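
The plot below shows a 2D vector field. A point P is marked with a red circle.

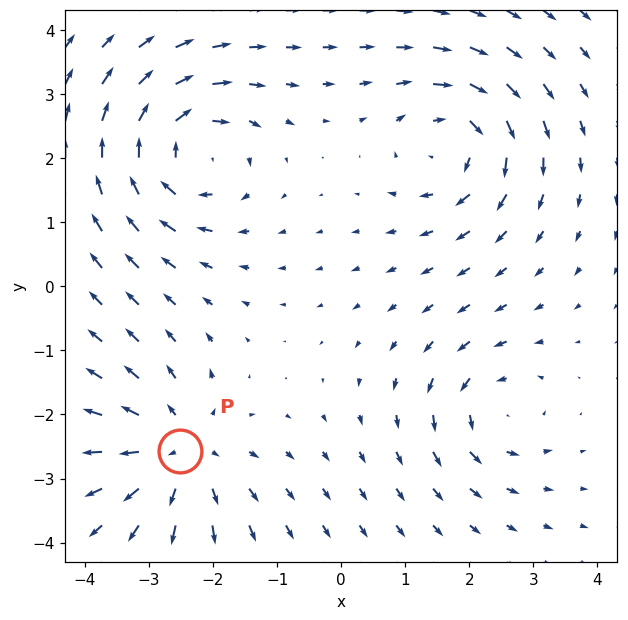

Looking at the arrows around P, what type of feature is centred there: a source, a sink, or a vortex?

source

At P (-2.5, -2.6) the arrows spread outward. Divergence about +5, curl ≈0 — positive divergence with near-zero curl is a source.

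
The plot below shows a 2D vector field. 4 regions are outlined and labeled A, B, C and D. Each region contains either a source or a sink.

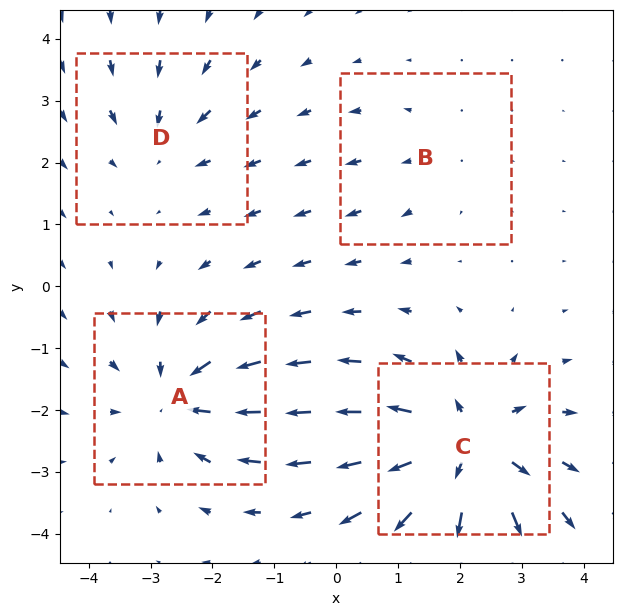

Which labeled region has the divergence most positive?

Divergence at each region's feature centre — A: about -5, B: about +2, C: about +7, D: about -3. Region C is most positive.

C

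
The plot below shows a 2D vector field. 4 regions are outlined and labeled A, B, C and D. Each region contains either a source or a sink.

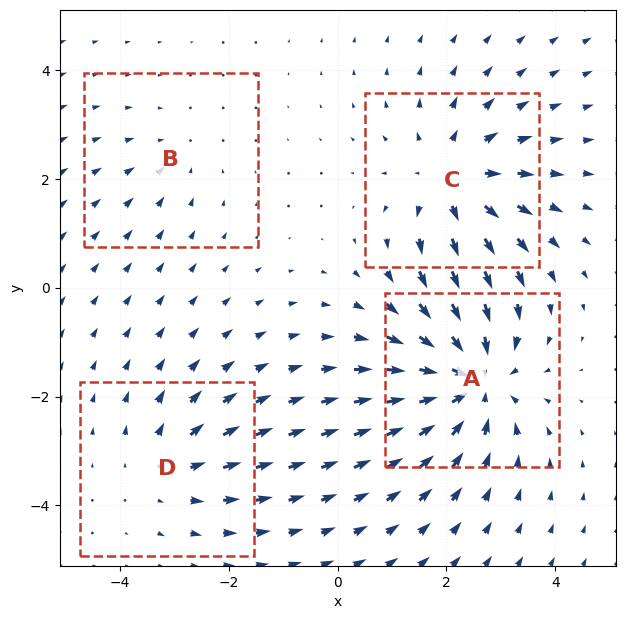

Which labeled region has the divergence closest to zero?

Divergence at each region's feature centre — A: about -6, B: about -2, C: about +5, D: about +3. Region B is closest to zero.

B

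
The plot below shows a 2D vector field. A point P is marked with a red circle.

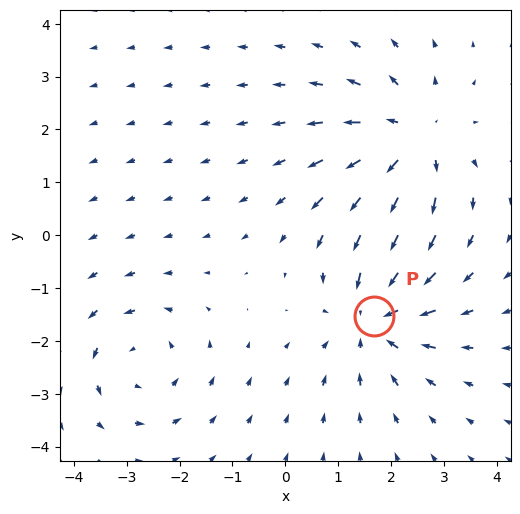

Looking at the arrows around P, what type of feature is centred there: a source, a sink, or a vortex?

At P (1.7, -1.5) the arrows converge inward. Divergence about -4, curl ≈0 — negative divergence with near-zero curl is a sink.

sink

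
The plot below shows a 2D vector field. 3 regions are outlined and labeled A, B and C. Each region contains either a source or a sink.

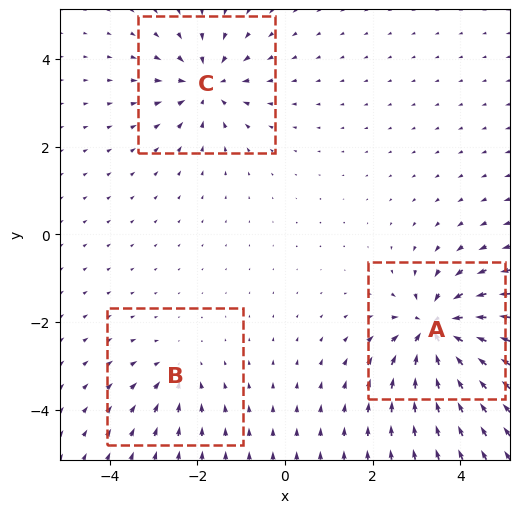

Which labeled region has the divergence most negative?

A

Divergence at each region's feature centre — A: about -6, B: about -2, C: about -4. Region A is most negative.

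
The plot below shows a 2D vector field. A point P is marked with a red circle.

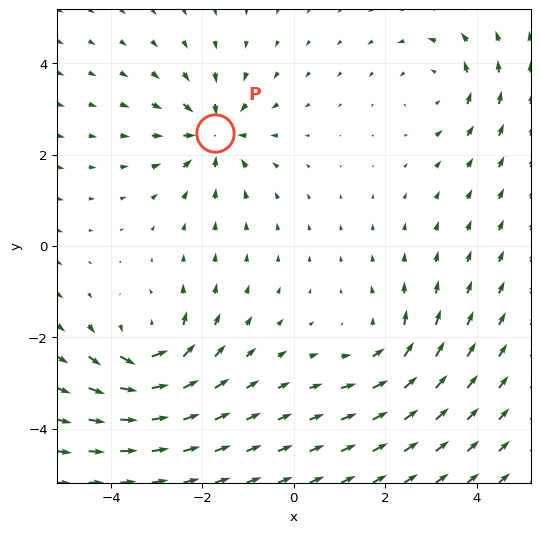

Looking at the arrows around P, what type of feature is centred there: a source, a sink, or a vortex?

sink

At P (-1.7, 2.5) the arrows converge inward. Divergence about -4, curl ≈0 — negative divergence with near-zero curl is a sink.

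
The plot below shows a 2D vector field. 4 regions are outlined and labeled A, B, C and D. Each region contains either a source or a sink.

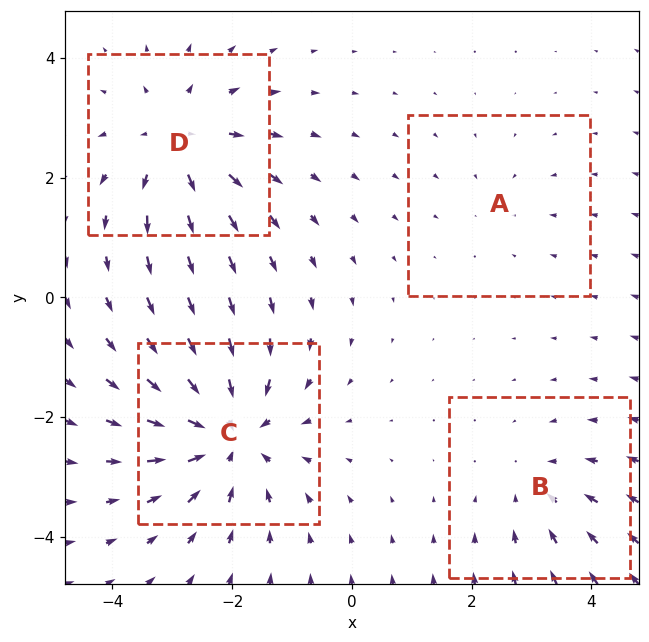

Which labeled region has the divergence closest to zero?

A

Divergence at each region's feature centre — A: about -2, B: about -3, C: about -6, D: about +5. Region A is closest to zero.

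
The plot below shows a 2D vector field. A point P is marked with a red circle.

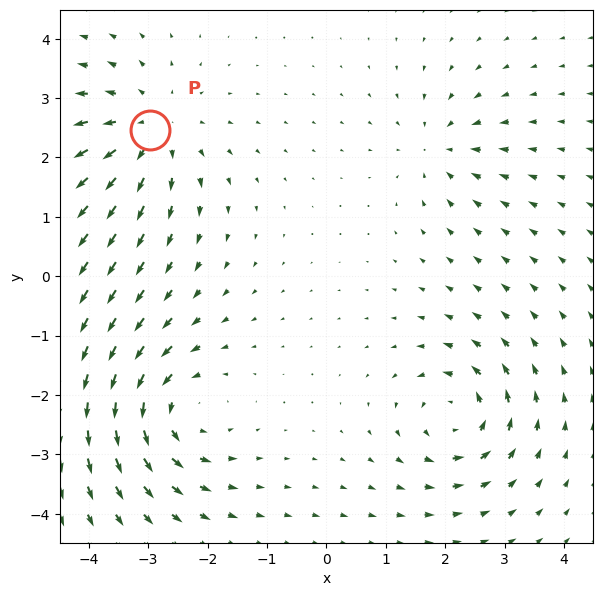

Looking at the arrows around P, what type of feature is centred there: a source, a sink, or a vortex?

At P (-3.0, 2.5) the arrows spread outward. Divergence about +4, curl ≈0 — positive divergence with near-zero curl is a source.

source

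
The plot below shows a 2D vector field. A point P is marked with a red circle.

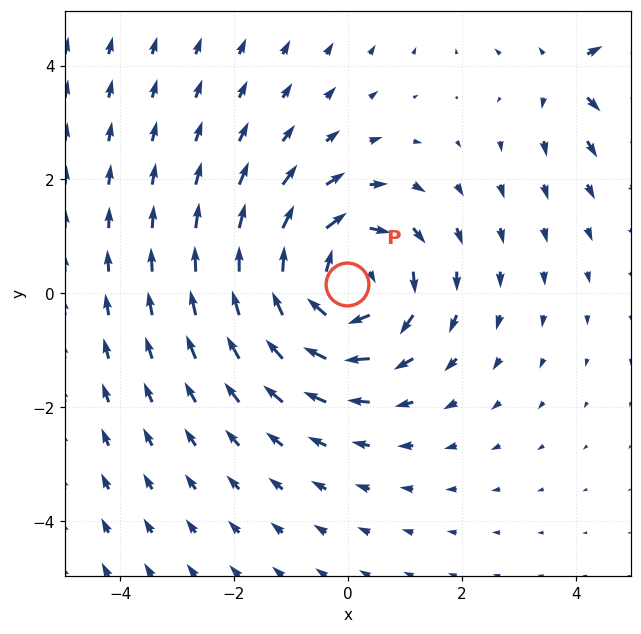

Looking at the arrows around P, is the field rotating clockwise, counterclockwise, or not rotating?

clockwise

Near P at (-0.0, 0.2) the arrows circulate clockwise. The curl (z-component) there is about -4; negative curl means clockwise rotation.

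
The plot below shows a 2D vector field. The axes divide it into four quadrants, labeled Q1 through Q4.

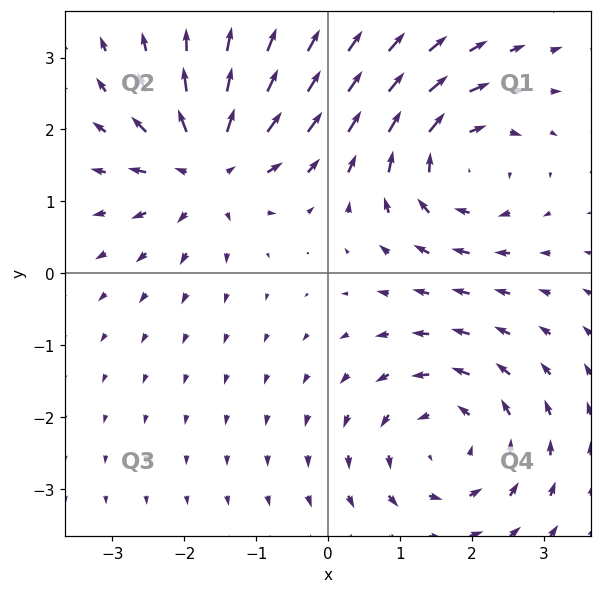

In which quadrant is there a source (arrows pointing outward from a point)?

The source sits at approximately (-1.7, 1.5), which lies in quadrant Q2. The divergence there is about +6, positive as expected for a source.

Q2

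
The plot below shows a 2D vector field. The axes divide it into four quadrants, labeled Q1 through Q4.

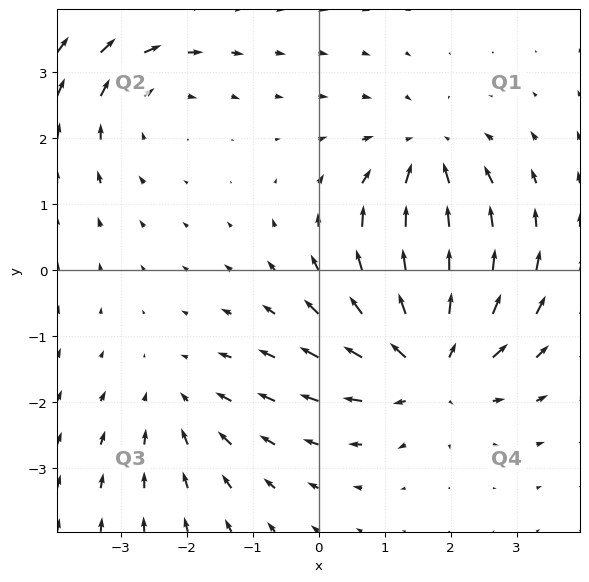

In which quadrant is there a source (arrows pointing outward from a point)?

Q4

The source sits at approximately (1.7, -1.4), which lies in quadrant Q4. The divergence there is about +5, positive as expected for a source.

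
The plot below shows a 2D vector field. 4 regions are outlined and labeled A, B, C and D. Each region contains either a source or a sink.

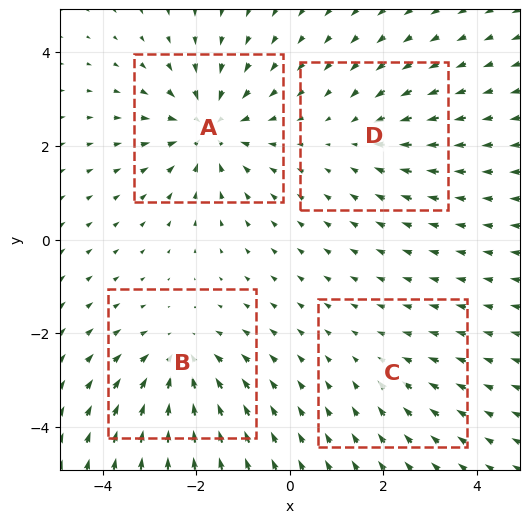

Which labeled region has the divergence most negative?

A

Divergence at each region's feature centre — A: about -6, B: about -5, C: about -2, D: about -3. Region A is most negative.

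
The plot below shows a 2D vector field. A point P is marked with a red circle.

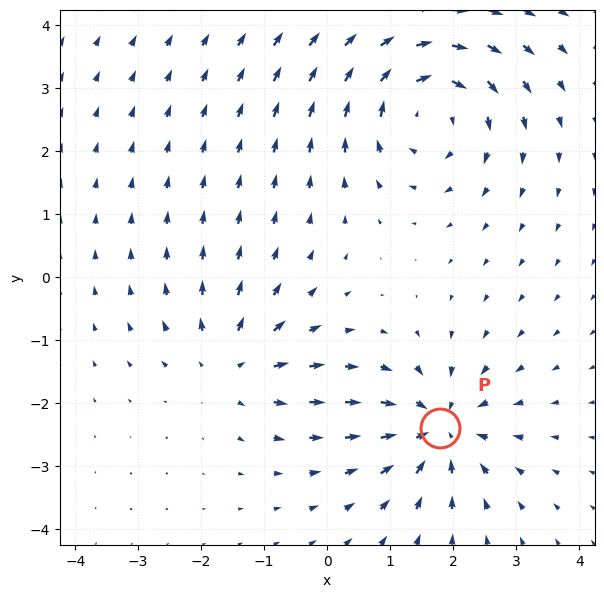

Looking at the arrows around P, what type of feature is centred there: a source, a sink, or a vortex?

At P (1.8, -2.4) the arrows converge inward. Divergence about -5, curl ≈0 — negative divergence with near-zero curl is a sink.

sink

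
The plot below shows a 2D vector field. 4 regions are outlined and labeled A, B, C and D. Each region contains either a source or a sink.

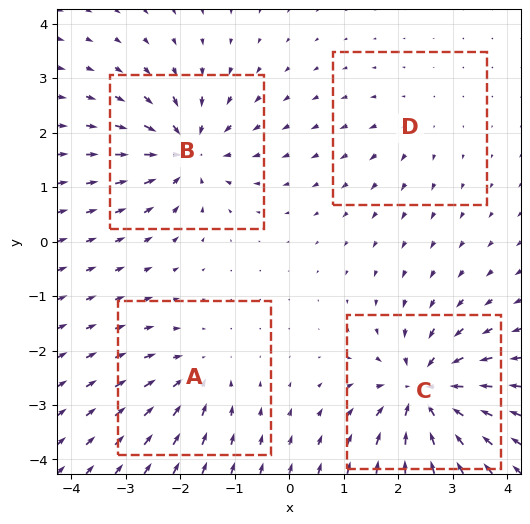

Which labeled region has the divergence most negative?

Divergence at each region's feature centre — A: about -4, B: about -7, C: about -8, D: about +3. Region C is most negative.

C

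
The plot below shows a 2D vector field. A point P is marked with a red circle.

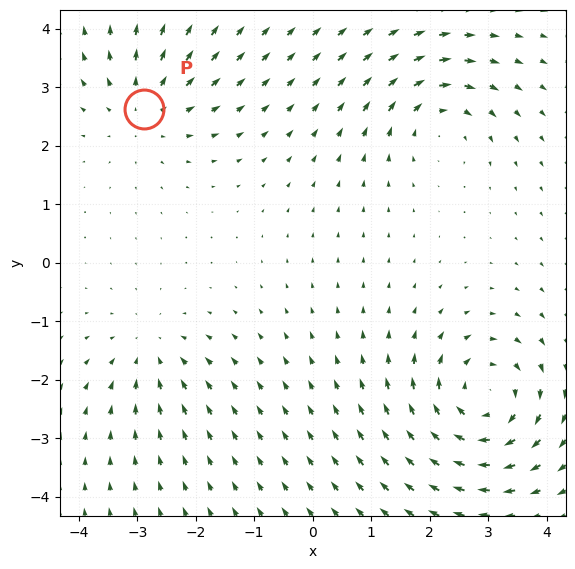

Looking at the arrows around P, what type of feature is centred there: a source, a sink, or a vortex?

At P (-2.9, 2.6) the arrows spread outward. Divergence about +3, curl ≈0 — positive divergence with near-zero curl is a source.

source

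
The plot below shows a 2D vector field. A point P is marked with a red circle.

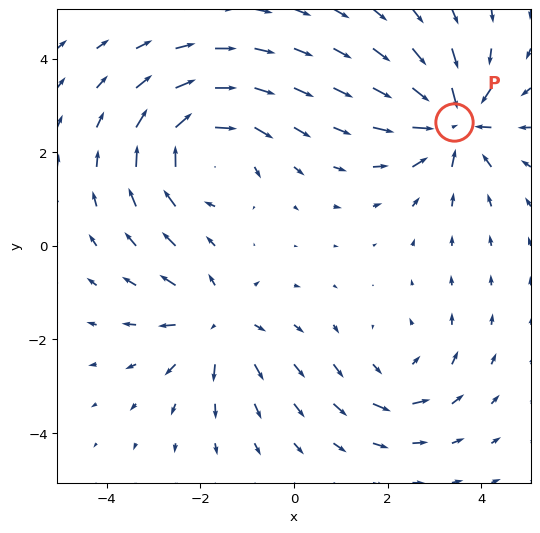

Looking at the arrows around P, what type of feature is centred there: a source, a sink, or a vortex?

At P (3.4, 2.7) the arrows converge inward. Divergence about -6, curl ≈0 — negative divergence with near-zero curl is a sink.

sink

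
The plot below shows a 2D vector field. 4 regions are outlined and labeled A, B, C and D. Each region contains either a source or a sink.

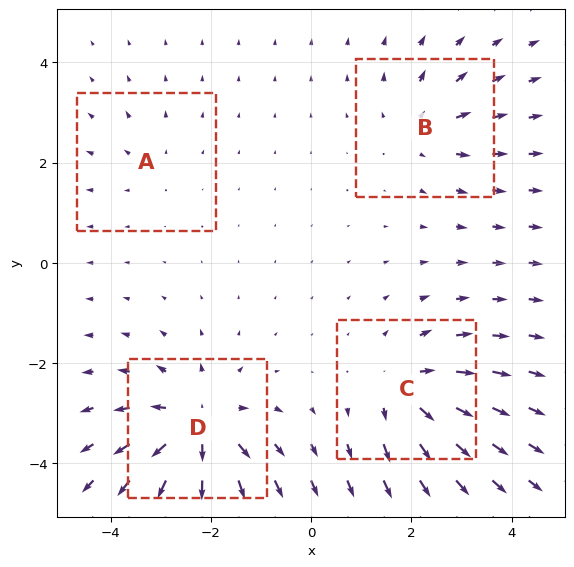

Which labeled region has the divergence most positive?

Divergence at each region's feature centre — A: about +2, B: about +4, C: about +5, D: about +7. Region D is most positive.

D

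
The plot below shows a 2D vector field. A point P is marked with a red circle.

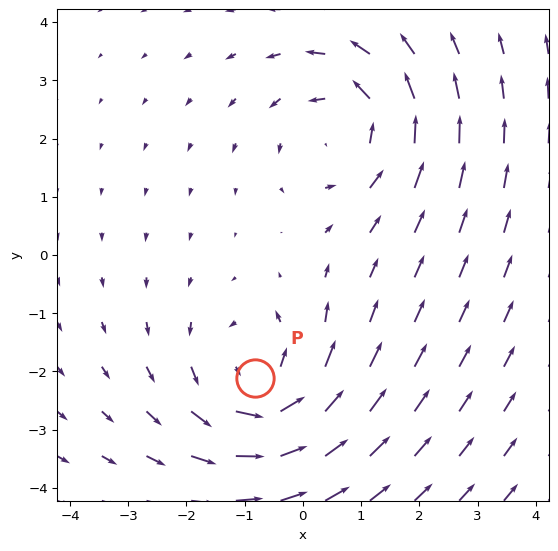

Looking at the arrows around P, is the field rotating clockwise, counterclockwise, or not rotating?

Near P at (-0.8, -2.1) the arrows circulate counterclockwise. The curl (z-component) there is about +4; positive curl means counterclockwise rotation.

counterclockwise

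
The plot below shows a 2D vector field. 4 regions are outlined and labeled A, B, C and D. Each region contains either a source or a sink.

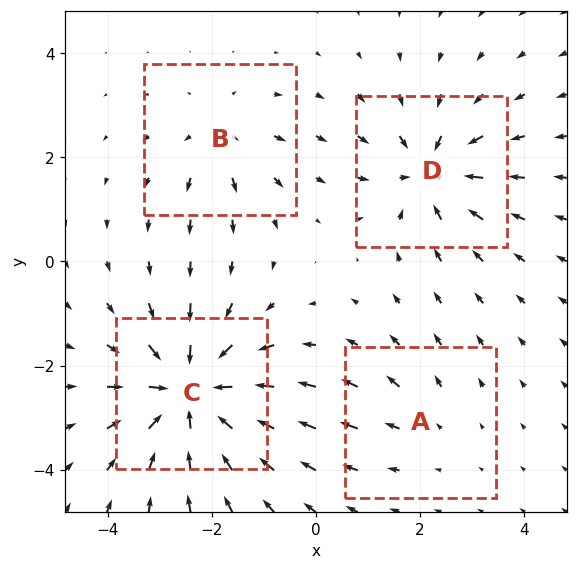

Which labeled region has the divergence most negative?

Divergence at each region's feature centre — A: about +2, B: about +3, C: about -7, D: about -5. Region C is most negative.

C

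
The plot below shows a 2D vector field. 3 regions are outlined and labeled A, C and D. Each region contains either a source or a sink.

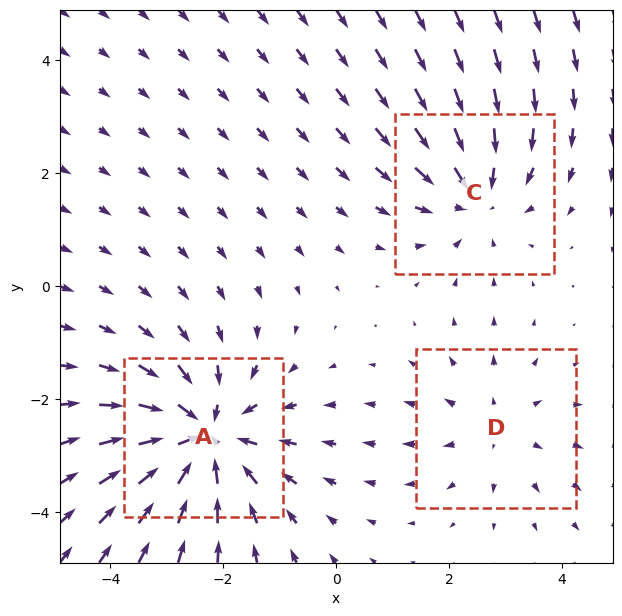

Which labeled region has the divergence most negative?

A

Divergence at each region's feature centre — A: about -4, C: about -3, D: about +2. Region A is most negative.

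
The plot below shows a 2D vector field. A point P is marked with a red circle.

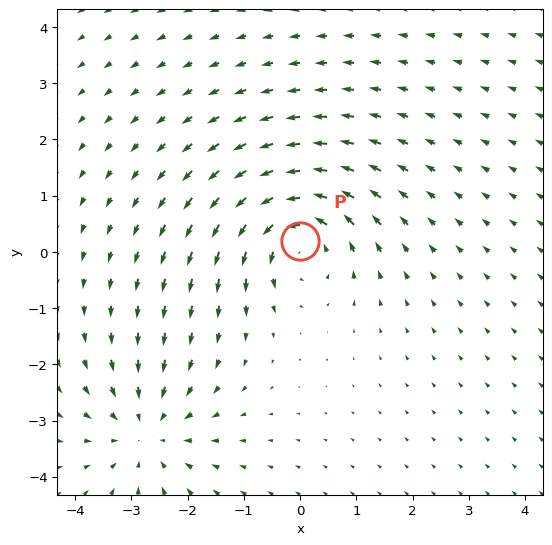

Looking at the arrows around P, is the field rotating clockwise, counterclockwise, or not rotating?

Near P at (-0.0, 0.2) the arrows circulate counterclockwise. The curl (z-component) there is about +4; positive curl means counterclockwise rotation.

counterclockwise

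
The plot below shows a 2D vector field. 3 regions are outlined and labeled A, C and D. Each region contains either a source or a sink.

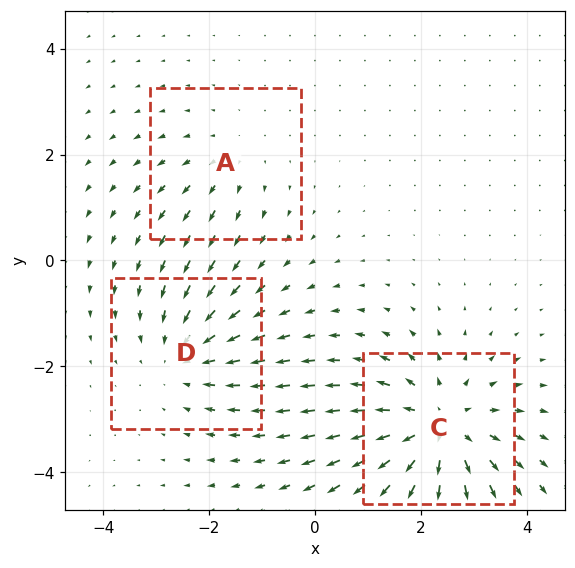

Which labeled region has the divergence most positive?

Divergence at each region's feature centre — A: about +2, C: about +4, D: about -3. Region C is most positive.

C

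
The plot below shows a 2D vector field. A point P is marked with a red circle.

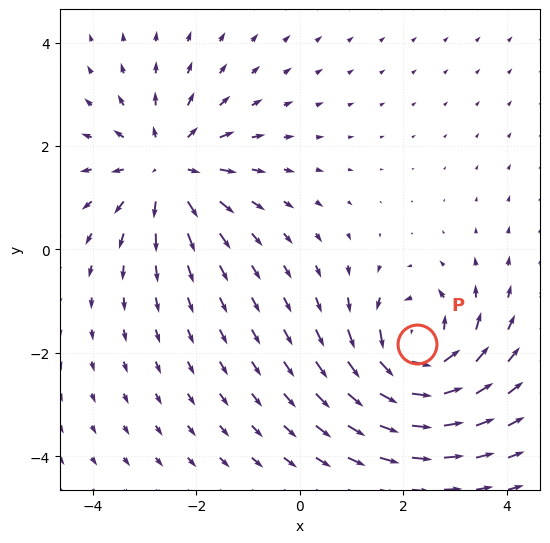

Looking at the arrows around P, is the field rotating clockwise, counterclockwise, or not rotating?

Near P at (2.3, -1.8) the arrows circulate counterclockwise. The curl (z-component) there is about +5; positive curl means counterclockwise rotation.

counterclockwise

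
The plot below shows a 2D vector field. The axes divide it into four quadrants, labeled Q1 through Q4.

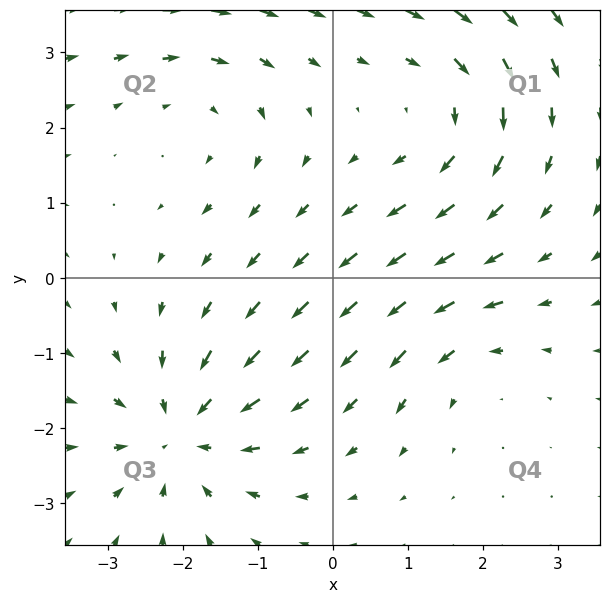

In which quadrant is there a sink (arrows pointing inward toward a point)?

Q3

The sink sits at approximately (-2.0, -2.1), which lies in quadrant Q3. The divergence there is about -5, negative as expected for a sink.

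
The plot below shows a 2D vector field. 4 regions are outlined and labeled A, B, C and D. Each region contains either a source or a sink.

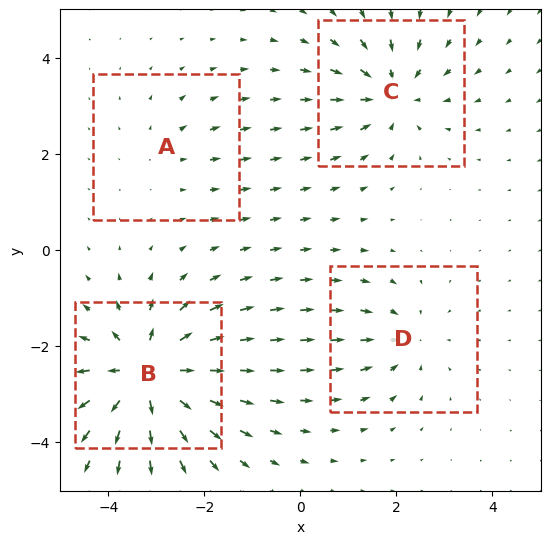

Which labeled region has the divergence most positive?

Divergence at each region's feature centre — A: about +2, B: about +8, C: about -5, D: about -4. Region B is most positive.

B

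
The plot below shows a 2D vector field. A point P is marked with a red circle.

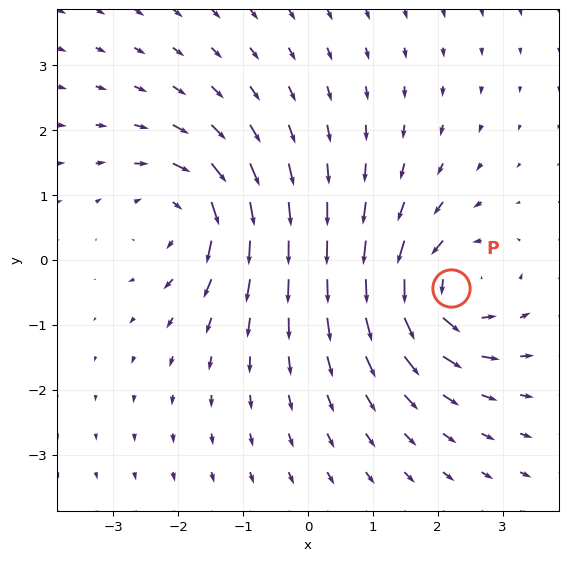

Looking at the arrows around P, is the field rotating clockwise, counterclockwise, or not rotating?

counterclockwise

Near P at (2.2, -0.4) the arrows circulate counterclockwise. The curl (z-component) there is about +4; positive curl means counterclockwise rotation.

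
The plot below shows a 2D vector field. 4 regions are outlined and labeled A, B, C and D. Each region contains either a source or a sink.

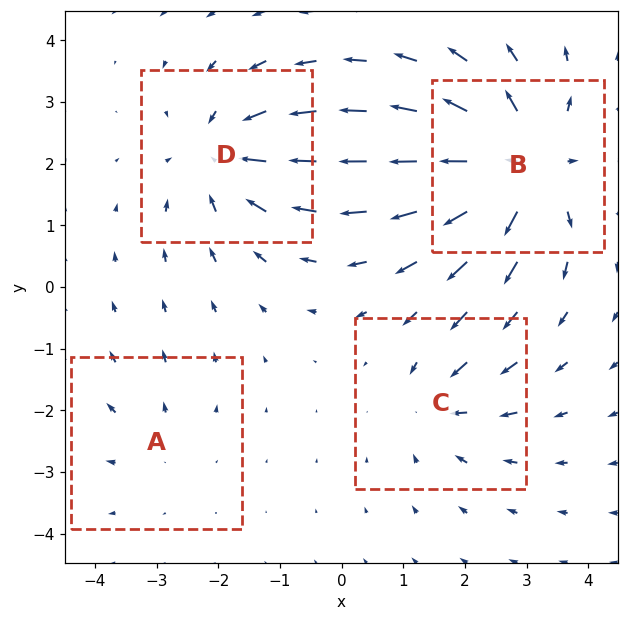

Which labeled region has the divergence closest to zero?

A

Divergence at each region's feature centre — A: about +2, B: about +7, C: about -3, D: about -5. Region A is closest to zero.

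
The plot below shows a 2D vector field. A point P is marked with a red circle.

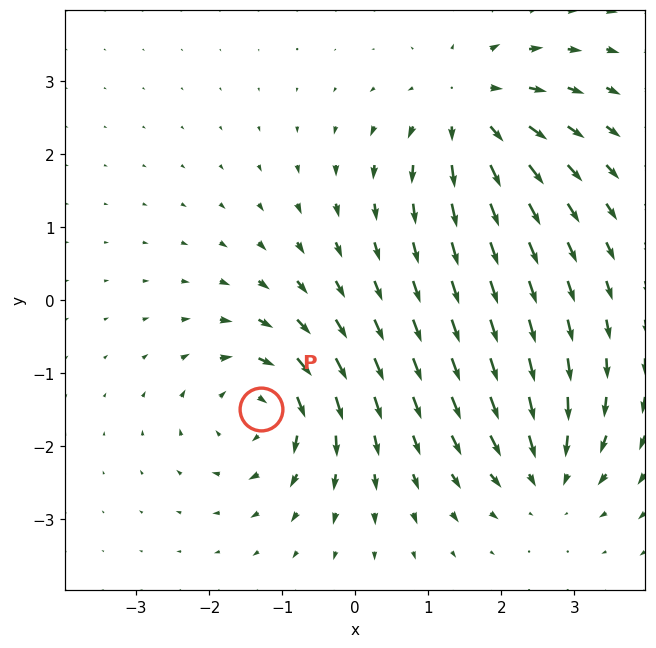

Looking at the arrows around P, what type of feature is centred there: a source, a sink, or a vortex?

At P (-1.3, -1.5) the arrows circulate clockwise. Divergence ≈0, curl about -6 — near-zero divergence with nonzero curl is a vortex.

vortex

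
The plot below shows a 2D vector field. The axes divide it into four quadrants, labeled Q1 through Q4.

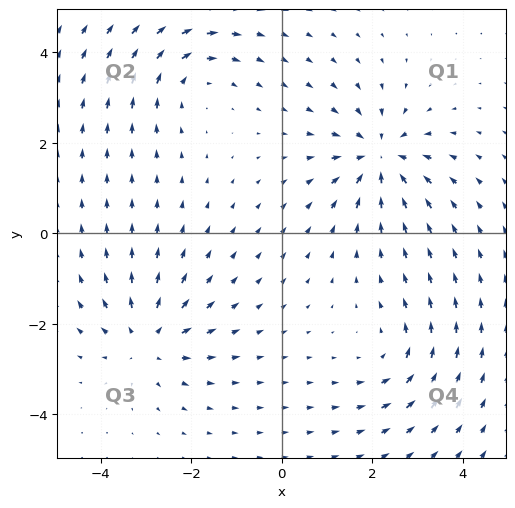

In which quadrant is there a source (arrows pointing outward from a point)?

The source sits at approximately (-3.0, -2.4), which lies in quadrant Q3. The divergence there is about +4, positive as expected for a source.

Q3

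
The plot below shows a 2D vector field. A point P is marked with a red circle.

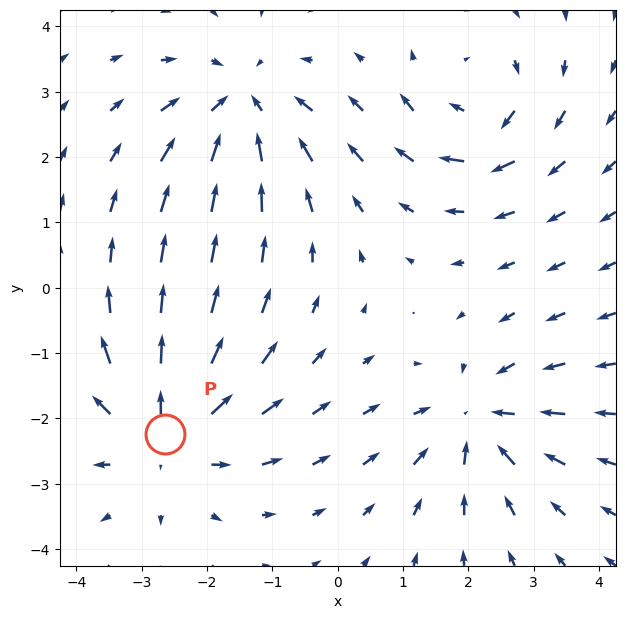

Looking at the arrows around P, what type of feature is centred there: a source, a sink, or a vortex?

At P (-2.6, -2.2) the arrows spread outward. Divergence about +5, curl ≈0 — positive divergence with near-zero curl is a source.

source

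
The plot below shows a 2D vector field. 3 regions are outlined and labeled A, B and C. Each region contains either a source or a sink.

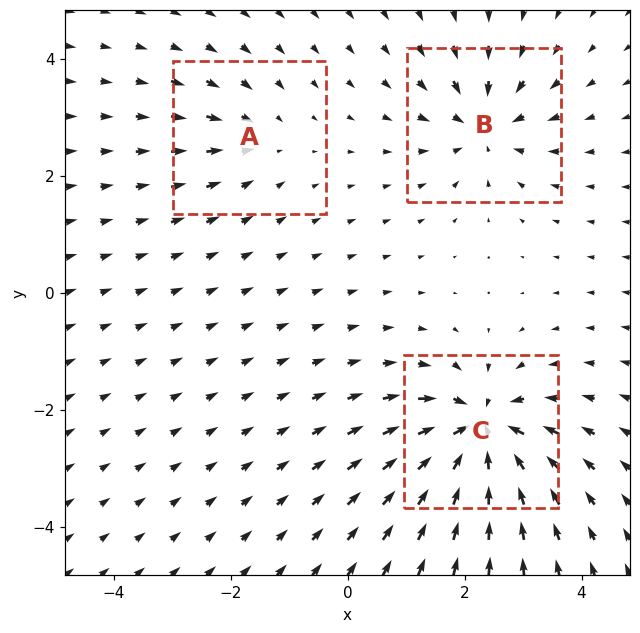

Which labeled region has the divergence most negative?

Divergence at each region's feature centre — A: about -2, B: about -4, C: about -7. Region C is most negative.

C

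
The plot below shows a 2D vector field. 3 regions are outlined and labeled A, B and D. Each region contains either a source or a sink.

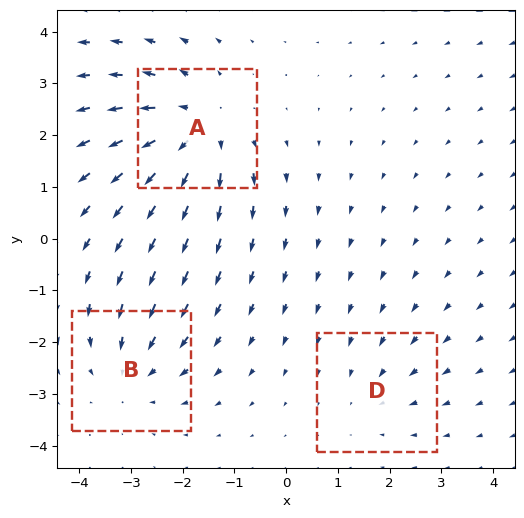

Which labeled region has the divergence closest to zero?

D

Divergence at each region's feature centre — A: about +4, B: about -3, D: about -2. Region D is closest to zero.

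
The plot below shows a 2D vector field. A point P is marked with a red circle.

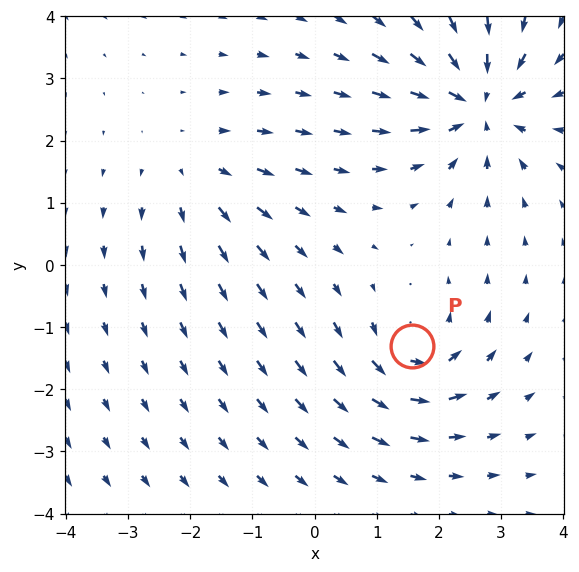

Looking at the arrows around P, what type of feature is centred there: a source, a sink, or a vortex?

vortex

At P (1.6, -1.3) the arrows circulate counterclockwise. Divergence ≈0, curl about +5 — near-zero divergence with nonzero curl is a vortex.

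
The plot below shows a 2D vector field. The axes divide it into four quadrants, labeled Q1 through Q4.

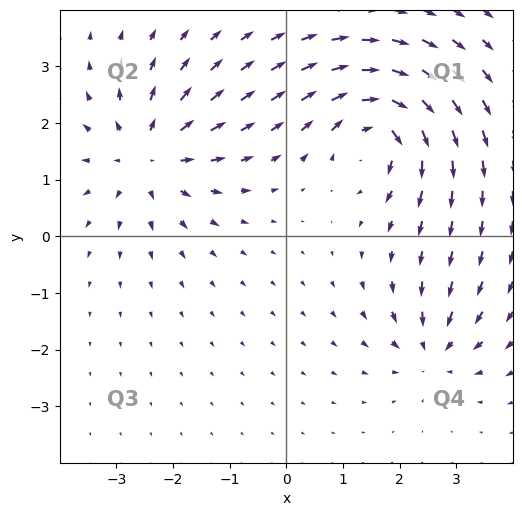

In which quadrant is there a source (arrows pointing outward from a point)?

The source sits at approximately (-2.4, 1.4), which lies in quadrant Q2. The divergence there is about +5, positive as expected for a source.

Q2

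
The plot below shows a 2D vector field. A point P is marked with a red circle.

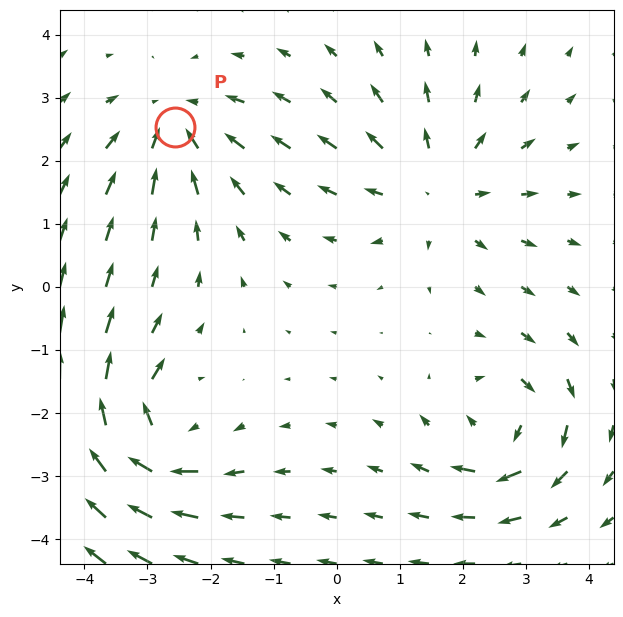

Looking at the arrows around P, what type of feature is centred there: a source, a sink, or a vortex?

At P (-2.6, 2.5) the arrows converge inward. Divergence about -4, curl ≈0 — negative divergence with near-zero curl is a sink.

sink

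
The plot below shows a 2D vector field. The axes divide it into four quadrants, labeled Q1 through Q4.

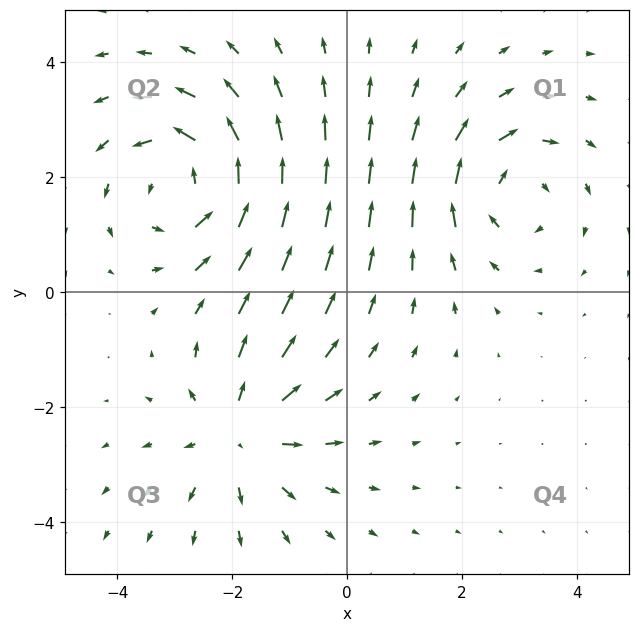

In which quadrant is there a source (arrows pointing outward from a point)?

The source sits at approximately (-1.9, -2.5), which lies in quadrant Q3. The divergence there is about +4, positive as expected for a source.

Q3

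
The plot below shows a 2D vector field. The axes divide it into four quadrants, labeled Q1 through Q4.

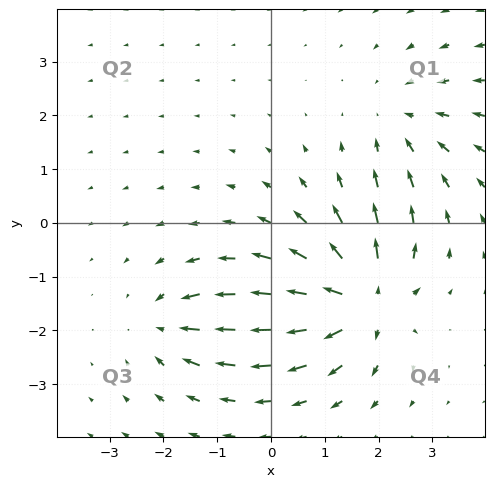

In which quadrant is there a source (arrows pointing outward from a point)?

The source sits at approximately (1.7, -1.4), which lies in quadrant Q4. The divergence there is about +6, positive as expected for a source.

Q4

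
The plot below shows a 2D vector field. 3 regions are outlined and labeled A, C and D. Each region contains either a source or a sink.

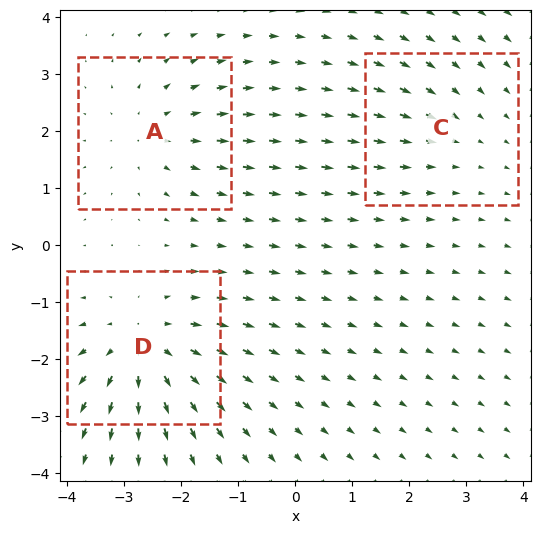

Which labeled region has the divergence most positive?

Divergence at each region's feature centre — A: about +3, C: about -2, D: about +5. Region D is most positive.

D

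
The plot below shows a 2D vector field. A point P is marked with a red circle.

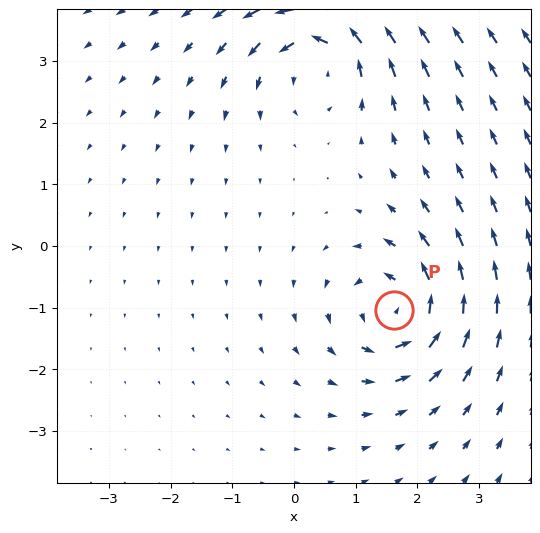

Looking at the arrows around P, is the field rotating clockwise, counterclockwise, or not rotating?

Near P at (1.6, -1.0) the arrows circulate counterclockwise. The curl (z-component) there is about +7; positive curl means counterclockwise rotation.

counterclockwise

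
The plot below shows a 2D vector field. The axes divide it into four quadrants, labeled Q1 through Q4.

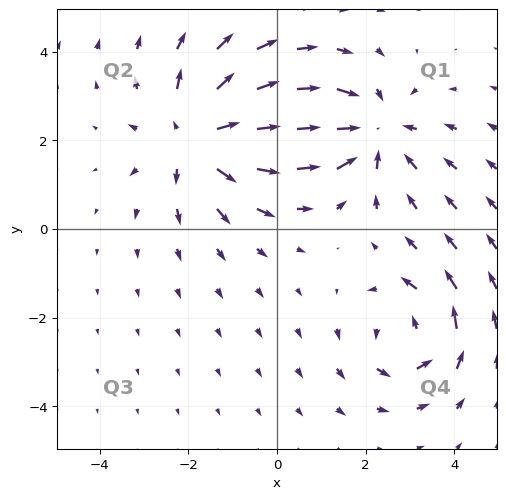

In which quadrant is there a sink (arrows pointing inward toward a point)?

The sink sits at approximately (2.2, 2.2), which lies in quadrant Q1. The divergence there is about -4, negative as expected for a sink.

Q1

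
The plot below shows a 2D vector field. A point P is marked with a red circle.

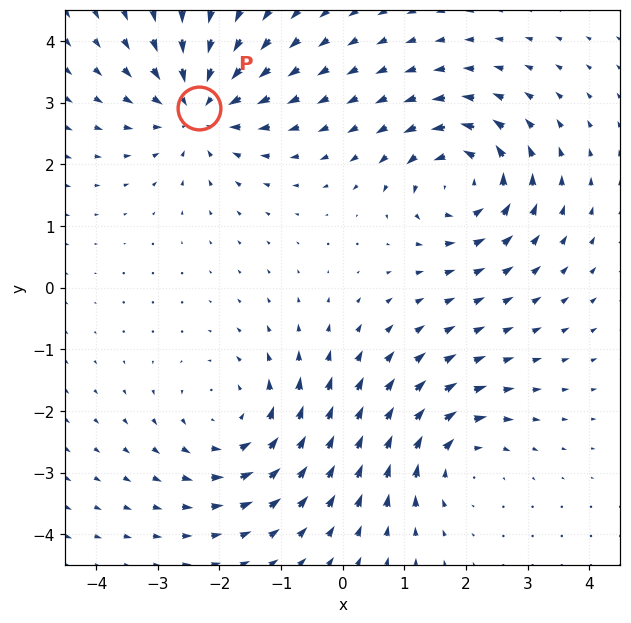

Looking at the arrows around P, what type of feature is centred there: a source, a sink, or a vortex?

sink

At P (-2.3, 2.9) the arrows converge inward. Divergence about -5, curl ≈0 — negative divergence with near-zero curl is a sink.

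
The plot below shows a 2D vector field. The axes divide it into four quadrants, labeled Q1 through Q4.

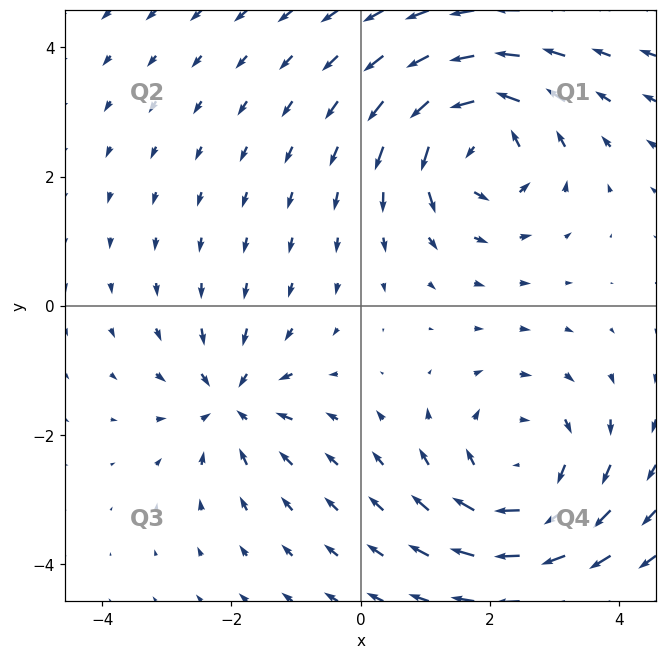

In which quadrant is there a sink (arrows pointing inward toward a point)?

Q3

The sink sits at approximately (-2.0, -1.5), which lies in quadrant Q3. The divergence there is about -4, negative as expected for a sink.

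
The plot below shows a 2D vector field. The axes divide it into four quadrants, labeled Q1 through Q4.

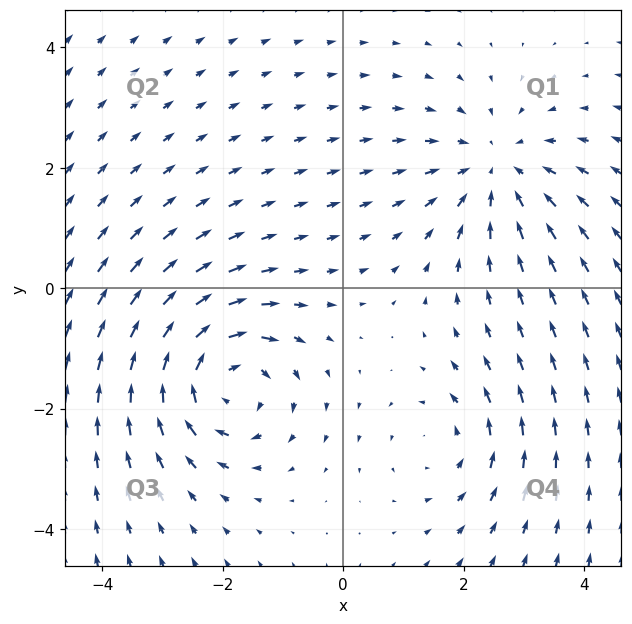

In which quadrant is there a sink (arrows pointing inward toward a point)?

The sink sits at approximately (2.5, 2.0), which lies in quadrant Q1. The divergence there is about -4, negative as expected for a sink.

Q1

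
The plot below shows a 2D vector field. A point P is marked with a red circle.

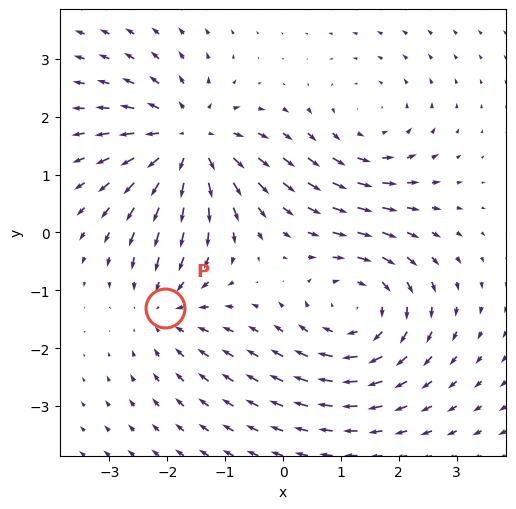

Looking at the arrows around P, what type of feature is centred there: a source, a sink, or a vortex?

sink

At P (-2.0, -1.3) the arrows converge inward. Divergence about -3, curl ≈0 — negative divergence with near-zero curl is a sink.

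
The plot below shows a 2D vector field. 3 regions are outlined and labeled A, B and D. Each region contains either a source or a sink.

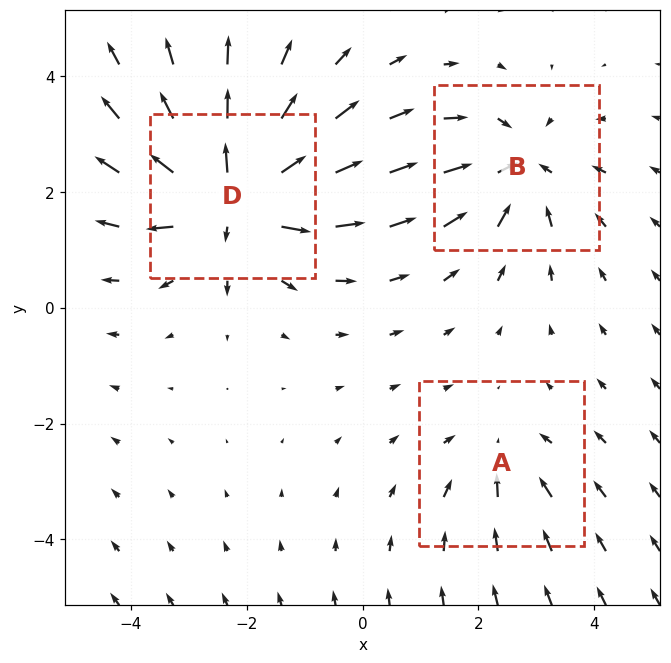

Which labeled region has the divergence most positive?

Divergence at each region's feature centre — A: about -2, B: about -3, D: about +5. Region D is most positive.

D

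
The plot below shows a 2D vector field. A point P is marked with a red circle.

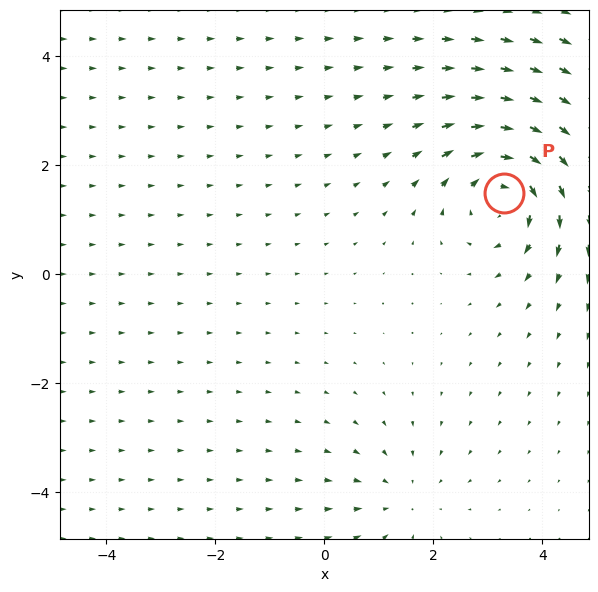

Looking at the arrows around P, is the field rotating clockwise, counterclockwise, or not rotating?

clockwise

Near P at (3.3, 1.5) the arrows circulate clockwise. The curl (z-component) there is about -5; negative curl means clockwise rotation.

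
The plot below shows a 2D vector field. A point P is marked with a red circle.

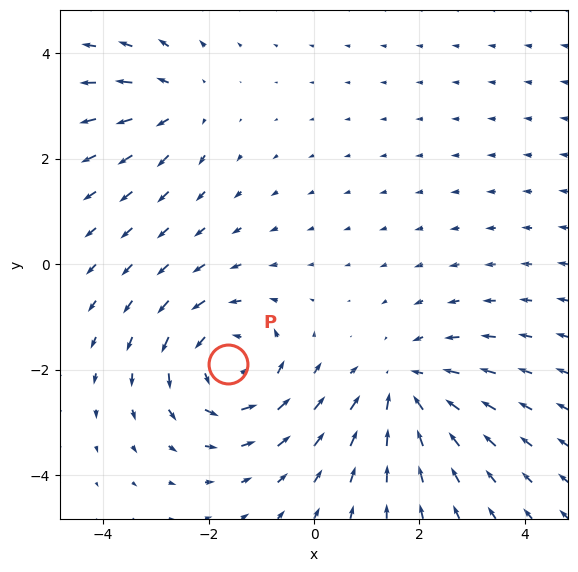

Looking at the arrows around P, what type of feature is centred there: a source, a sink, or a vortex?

At P (-1.6, -1.9) the arrows circulate counterclockwise. Divergence ≈0, curl about +5 — near-zero divergence with nonzero curl is a vortex.

vortex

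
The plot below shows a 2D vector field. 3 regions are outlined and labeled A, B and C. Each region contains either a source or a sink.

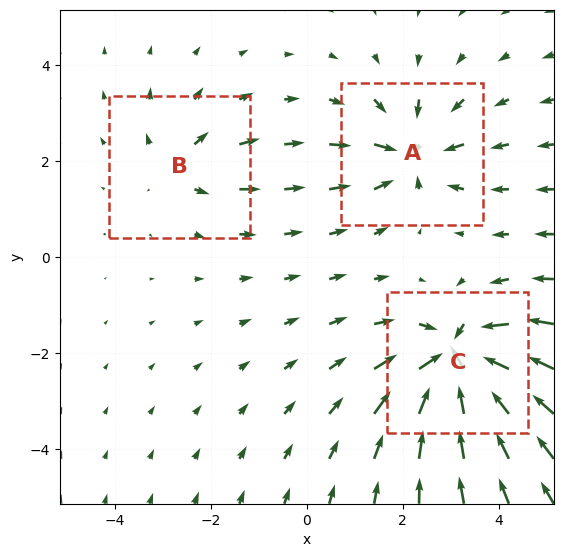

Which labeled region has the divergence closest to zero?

B

Divergence at each region's feature centre — A: about -4, B: about +3, C: about -6. Region B is closest to zero.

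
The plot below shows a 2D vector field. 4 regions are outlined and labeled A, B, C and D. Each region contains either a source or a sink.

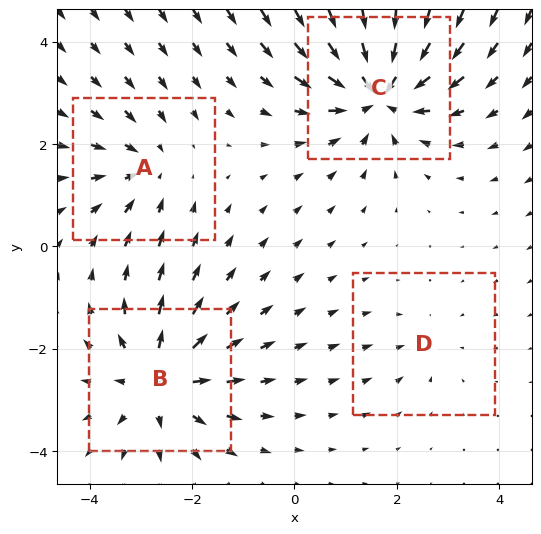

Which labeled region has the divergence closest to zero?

Divergence at each region's feature centre — A: about -4, B: about +5, C: about -7, D: about -2. Region D is closest to zero.

D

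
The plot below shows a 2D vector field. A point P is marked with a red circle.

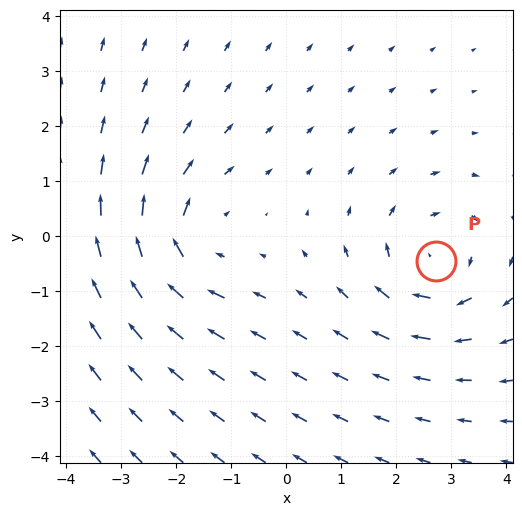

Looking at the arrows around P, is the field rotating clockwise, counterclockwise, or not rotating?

clockwise

Near P at (2.7, -0.5) the arrows circulate clockwise. The curl (z-component) there is about -4; negative curl means clockwise rotation.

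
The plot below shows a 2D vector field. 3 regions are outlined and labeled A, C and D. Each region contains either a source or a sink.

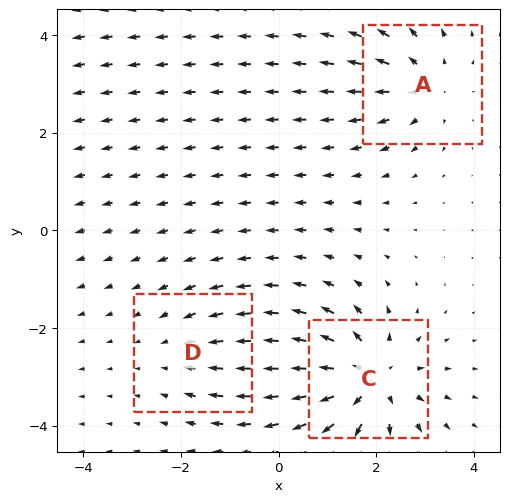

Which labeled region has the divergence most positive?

Divergence at each region's feature centre — A: about +3, C: about +5, D: about -2. Region C is most positive.

C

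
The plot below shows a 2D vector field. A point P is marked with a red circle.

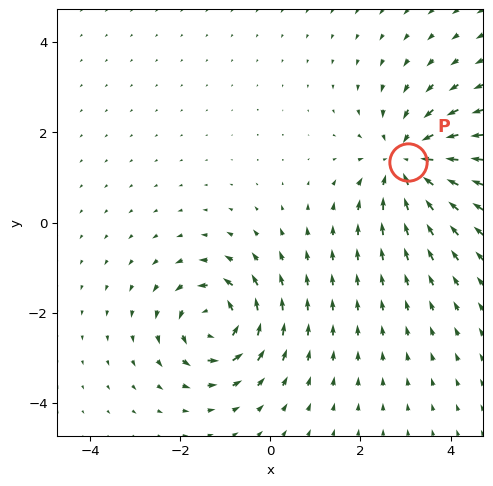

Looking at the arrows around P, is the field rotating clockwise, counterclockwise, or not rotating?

not rotating

Near P at (3.0, 1.3) the arrows show no circulation. The curl there is ≈0.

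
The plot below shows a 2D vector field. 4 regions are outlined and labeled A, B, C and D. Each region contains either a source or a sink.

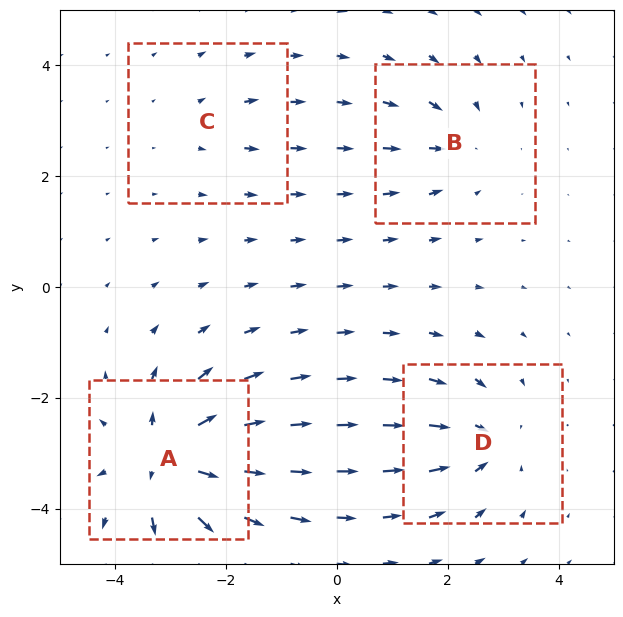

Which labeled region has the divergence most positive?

Divergence at each region's feature centre — A: about +9, B: about -4, C: about +2, D: about -6. Region A is most positive.

A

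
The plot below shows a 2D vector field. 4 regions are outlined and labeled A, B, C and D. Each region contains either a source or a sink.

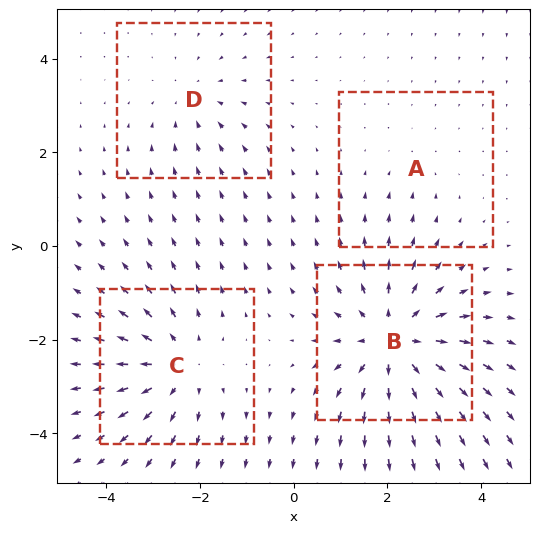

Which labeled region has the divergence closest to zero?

Divergence at each region's feature centre — A: about -2, B: about +6, C: about +4, D: about -3. Region A is closest to zero.

A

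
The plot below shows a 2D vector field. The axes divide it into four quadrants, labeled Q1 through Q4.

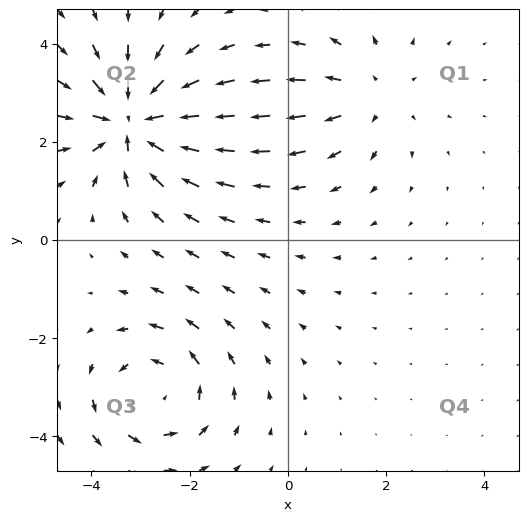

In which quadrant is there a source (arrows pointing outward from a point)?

Q1

The source sits at approximately (1.7, 3.0), which lies in quadrant Q1. The divergence there is about +2, positive as expected for a source.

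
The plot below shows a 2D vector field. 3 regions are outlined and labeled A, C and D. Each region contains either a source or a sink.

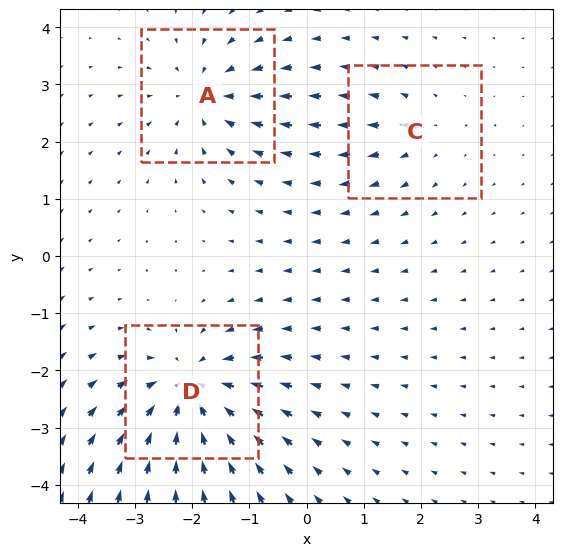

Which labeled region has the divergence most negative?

Divergence at each region's feature centre — A: about -4, C: about +2, D: about -5. Region D is most negative.

D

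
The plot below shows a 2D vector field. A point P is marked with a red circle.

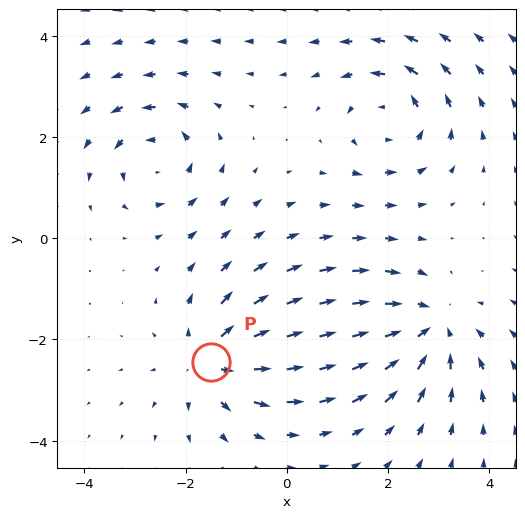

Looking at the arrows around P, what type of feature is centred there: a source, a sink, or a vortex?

At P (-1.5, -2.4) the arrows spread outward. Divergence about +4, curl ≈0 — positive divergence with near-zero curl is a source.

source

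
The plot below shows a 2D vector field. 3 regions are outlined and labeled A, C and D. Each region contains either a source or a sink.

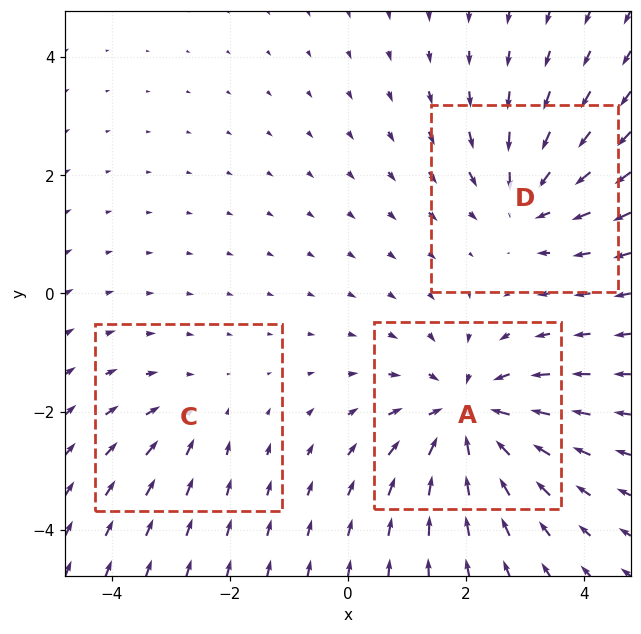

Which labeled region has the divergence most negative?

A

Divergence at each region's feature centre — A: about -5, C: about -2, D: about -3. Region A is most negative.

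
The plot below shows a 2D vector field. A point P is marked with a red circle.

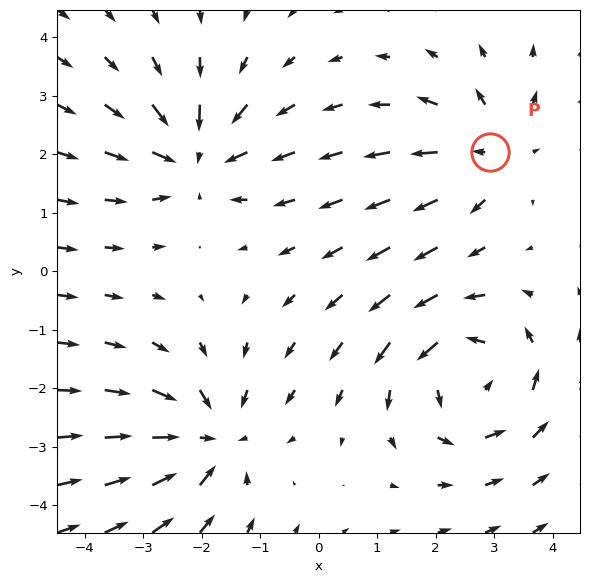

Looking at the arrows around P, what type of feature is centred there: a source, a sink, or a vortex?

source

At P (2.9, 2.0) the arrows spread outward. Divergence about +3, curl ≈0 — positive divergence with near-zero curl is a source.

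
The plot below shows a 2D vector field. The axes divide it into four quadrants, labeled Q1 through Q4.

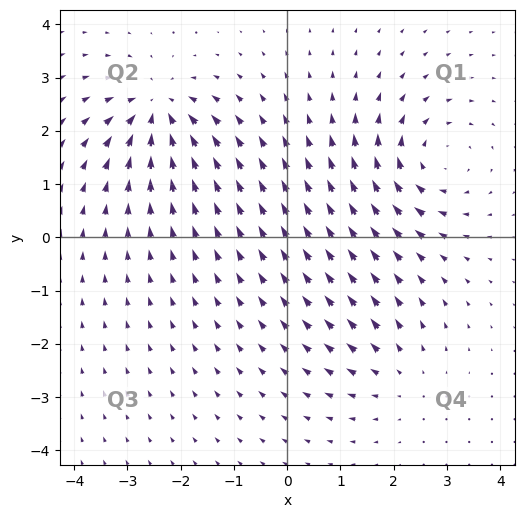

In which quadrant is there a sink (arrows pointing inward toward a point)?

The sink sits at approximately (-2.4, 2.4), which lies in quadrant Q2. The divergence there is about -6, negative as expected for a sink.

Q2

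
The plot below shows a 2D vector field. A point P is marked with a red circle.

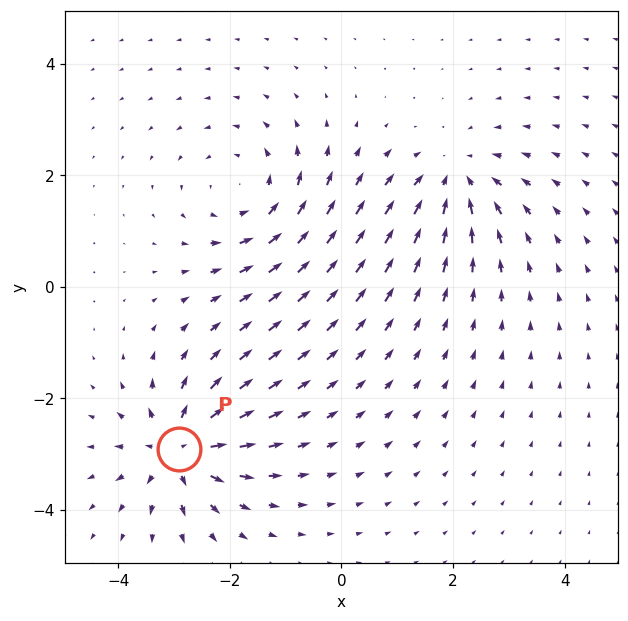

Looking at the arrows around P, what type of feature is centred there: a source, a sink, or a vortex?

At P (-2.9, -2.9) the arrows spread outward. Divergence about +7, curl ≈0 — positive divergence with near-zero curl is a source.

source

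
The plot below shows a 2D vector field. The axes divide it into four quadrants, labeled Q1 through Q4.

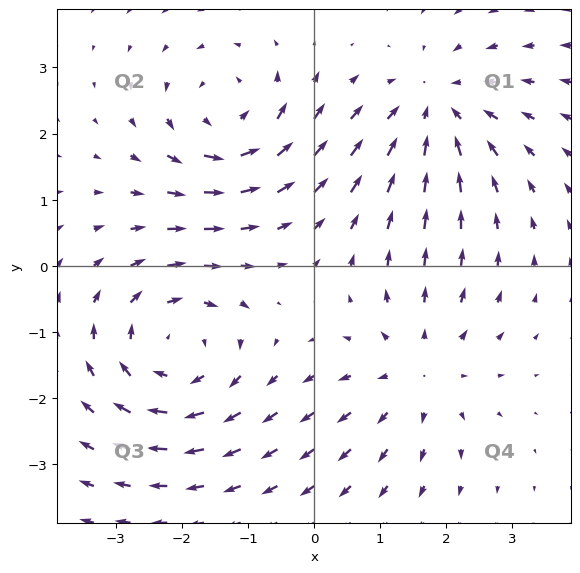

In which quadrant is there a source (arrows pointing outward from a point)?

Q4

The source sits at approximately (1.6, -1.6), which lies in quadrant Q4. The divergence there is about +3, positive as expected for a source.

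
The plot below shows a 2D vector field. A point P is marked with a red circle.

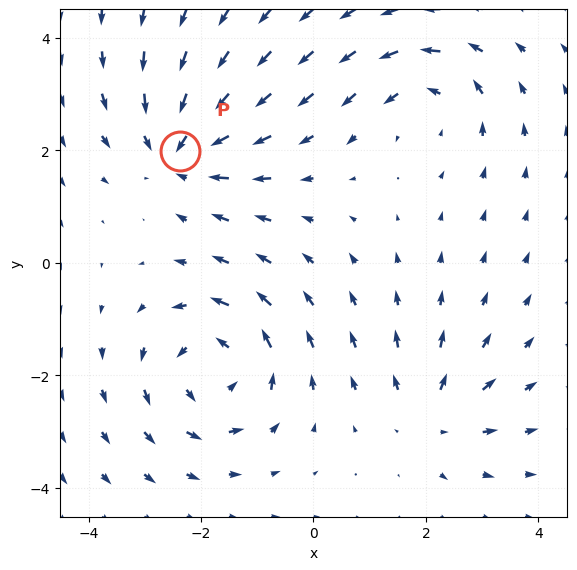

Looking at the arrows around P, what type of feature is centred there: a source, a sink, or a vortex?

sink

At P (-2.4, 2.0) the arrows converge inward. Divergence about -5, curl ≈0 — negative divergence with near-zero curl is a sink.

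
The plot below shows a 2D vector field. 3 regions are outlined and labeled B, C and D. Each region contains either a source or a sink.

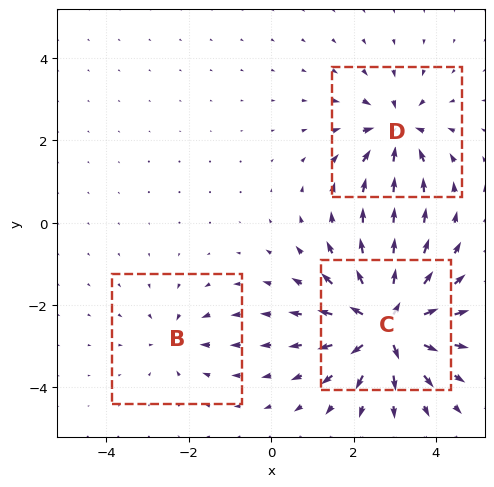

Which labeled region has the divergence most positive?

Divergence at each region's feature centre — B: about -2, C: about +7, D: about -4. Region C is most positive.

C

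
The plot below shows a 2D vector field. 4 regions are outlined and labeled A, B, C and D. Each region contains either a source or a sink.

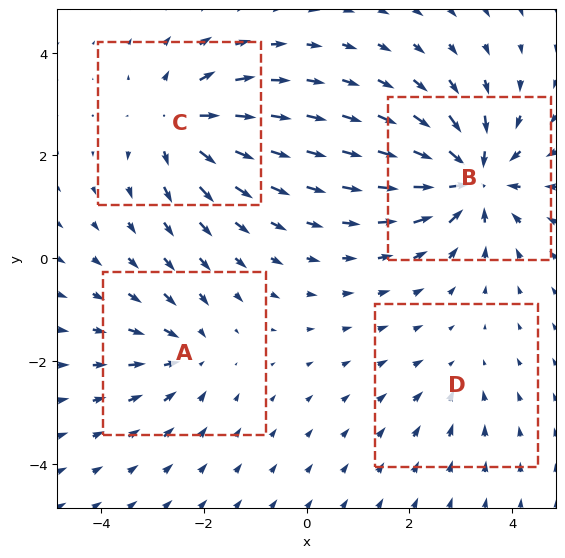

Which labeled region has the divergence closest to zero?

D

Divergence at each region's feature centre — A: about -4, B: about -7, C: about +5, D: about -2. Region D is closest to zero.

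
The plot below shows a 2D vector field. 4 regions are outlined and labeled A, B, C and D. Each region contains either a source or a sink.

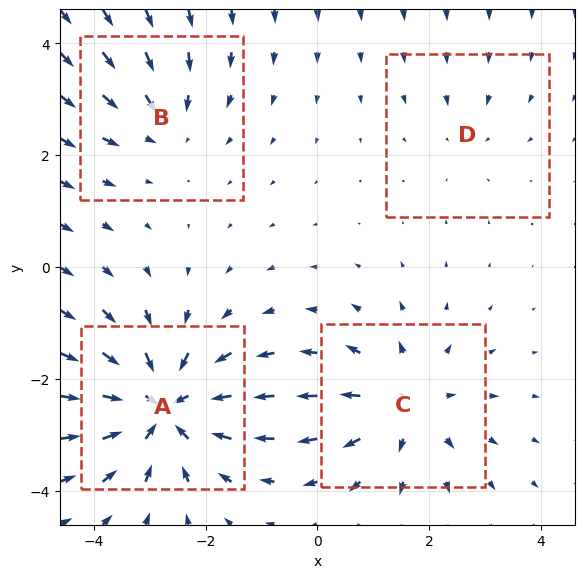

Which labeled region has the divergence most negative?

Divergence at each region's feature centre — A: about -7, B: about -3, C: about +5, D: about -2. Region A is most negative.

A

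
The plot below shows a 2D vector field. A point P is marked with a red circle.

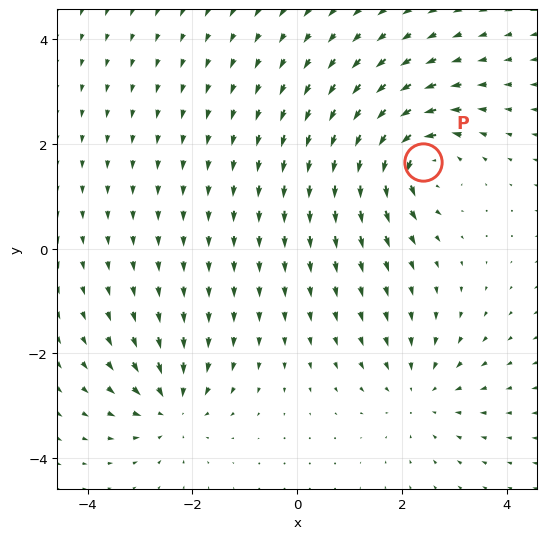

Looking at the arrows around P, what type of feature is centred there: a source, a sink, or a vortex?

vortex

At P (2.4, 1.7) the arrows circulate counterclockwise. Divergence ≈0, curl about +6 — near-zero divergence with nonzero curl is a vortex.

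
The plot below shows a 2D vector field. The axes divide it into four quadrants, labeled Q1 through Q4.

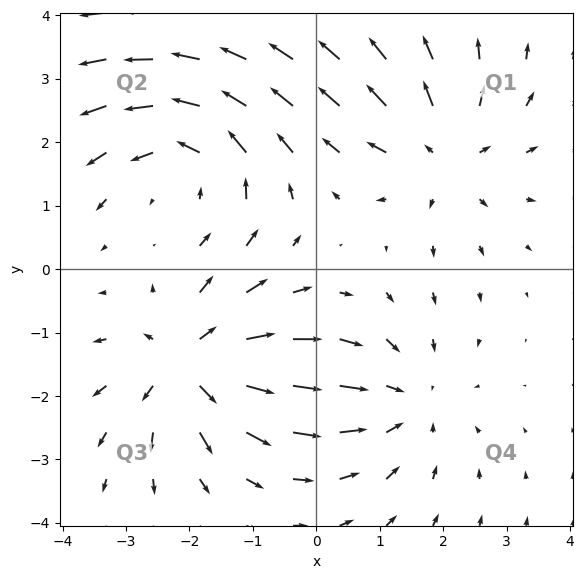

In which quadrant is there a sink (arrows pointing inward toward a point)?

Q4

The sink sits at approximately (1.4, -2.1), which lies in quadrant Q4. The divergence there is about -2, negative as expected for a sink.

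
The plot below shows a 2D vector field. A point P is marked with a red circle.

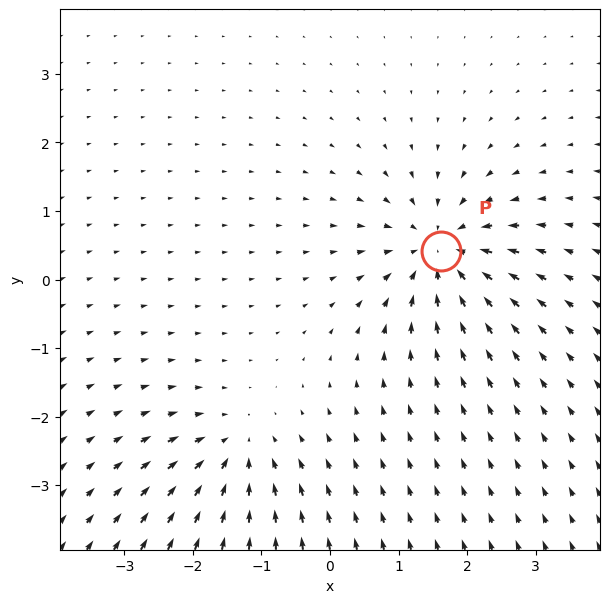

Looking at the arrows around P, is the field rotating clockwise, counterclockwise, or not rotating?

not rotating

Near P at (1.6, 0.4) the arrows show no circulation. The curl there is ≈0.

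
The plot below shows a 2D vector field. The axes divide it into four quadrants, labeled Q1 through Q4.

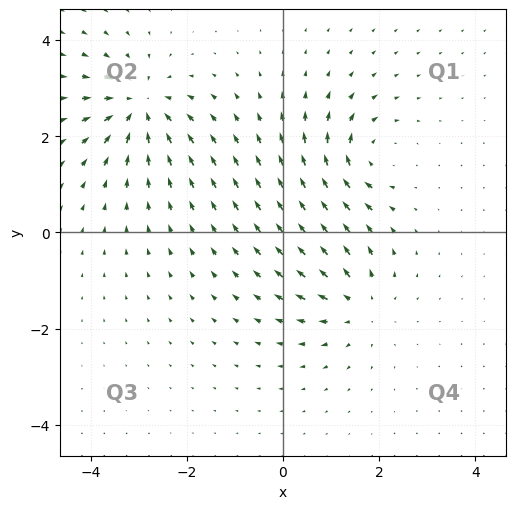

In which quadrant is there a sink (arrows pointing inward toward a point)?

Q2

The sink sits at approximately (-3.0, 2.6), which lies in quadrant Q2. The divergence there is about -6, negative as expected for a sink.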